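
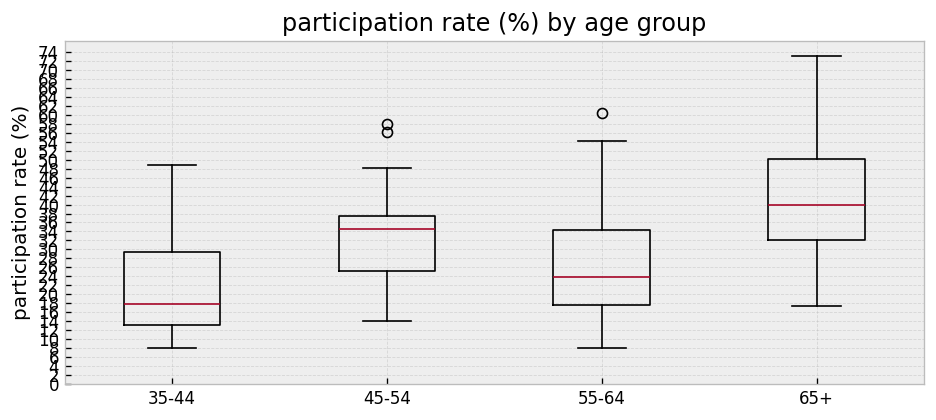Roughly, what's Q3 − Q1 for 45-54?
Q3 ≈ 38, Q1 ≈ 26; IQR ≈ 12.

≈ 12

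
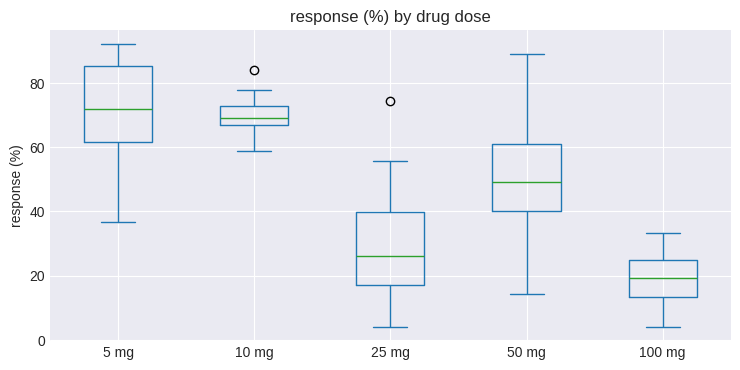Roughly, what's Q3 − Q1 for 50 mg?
Q3 ≈ 60, Q1 ≈ 40; IQR ≈ 20.

≈ 20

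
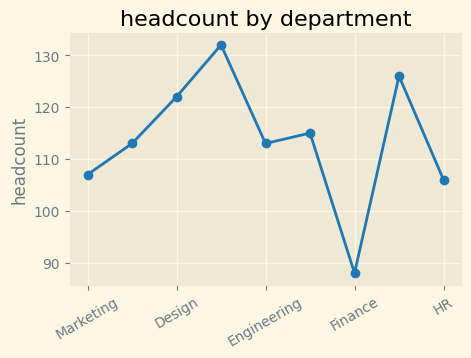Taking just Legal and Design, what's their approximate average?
≈ 118

(115 + 120) / 2 ≈ 118.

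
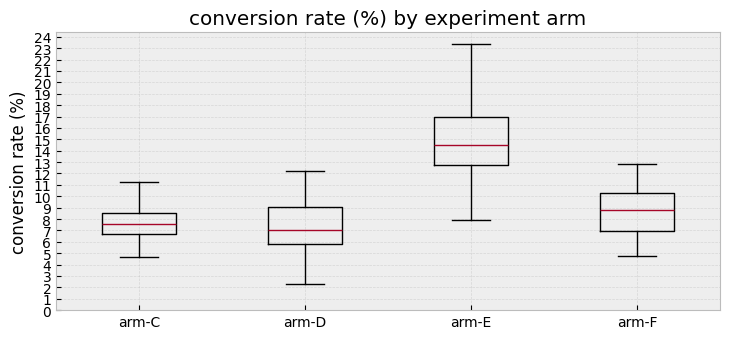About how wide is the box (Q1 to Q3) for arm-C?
Q3 ≈ 9, Q1 ≈ 7; IQR ≈ 2.

≈ 2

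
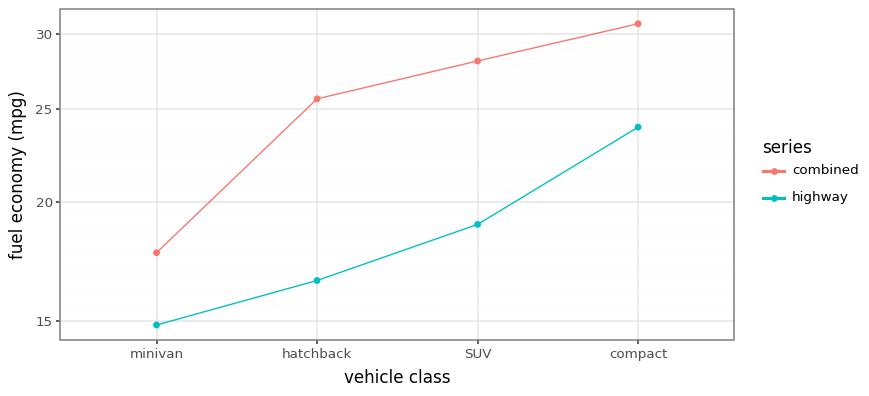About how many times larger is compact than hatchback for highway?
compact ≈ 24, hatchback ≈ 16; 24/16 ≈ 1.5.

≈ 1.5×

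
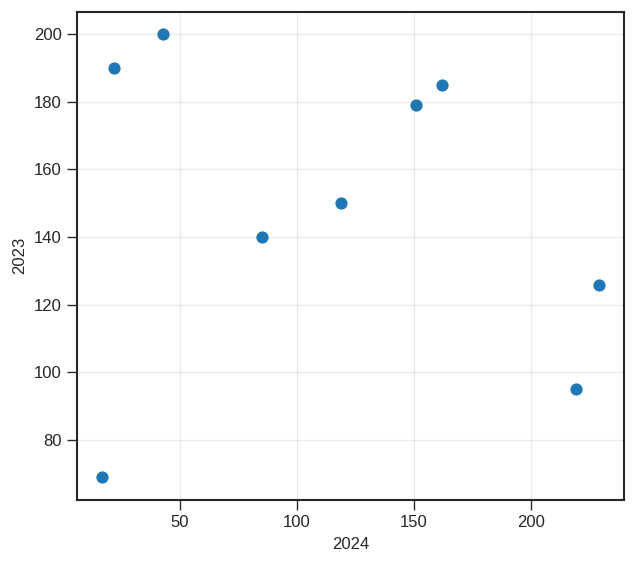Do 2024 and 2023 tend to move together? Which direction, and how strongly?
Points are roughly uncorrelated; weak (|r| ≈ 0.2).

no clear correlation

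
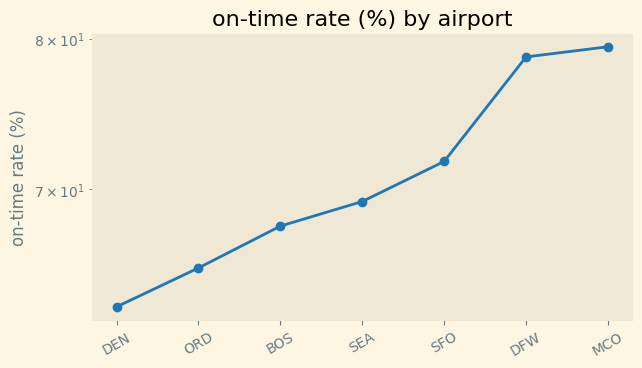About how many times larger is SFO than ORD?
≈ 1.09×

SFO ≈ 72, ORD ≈ 66; 72/66 ≈ 1.09.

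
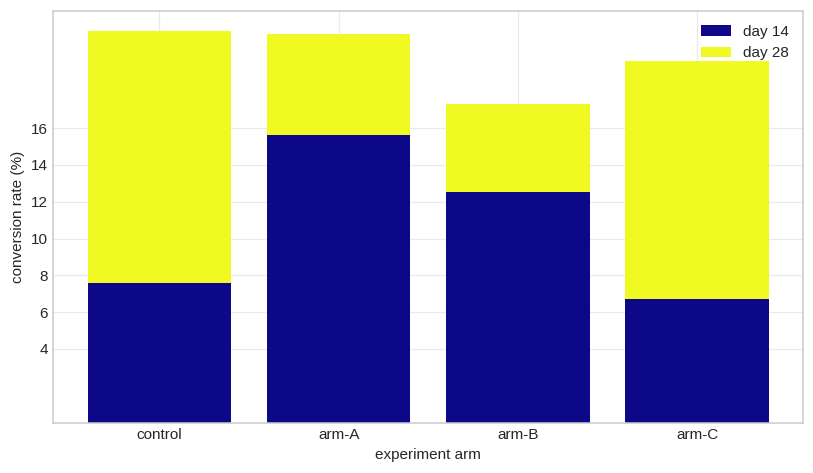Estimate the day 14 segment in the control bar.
≈ 8

day 14 top ≈ 8, bottom ≈ 0; segment ≈ 8.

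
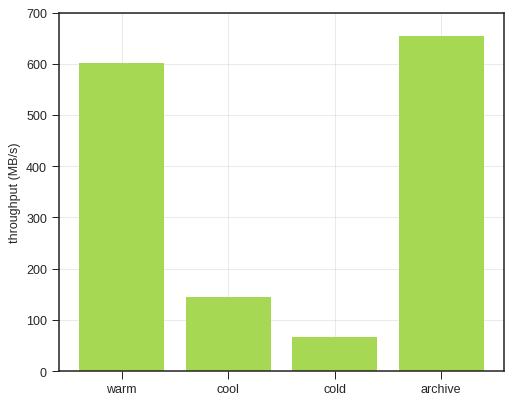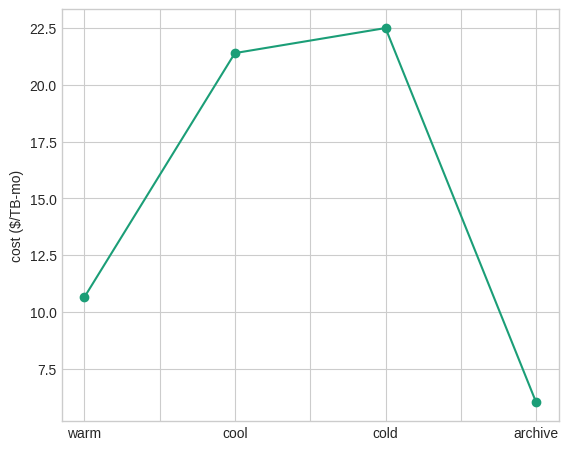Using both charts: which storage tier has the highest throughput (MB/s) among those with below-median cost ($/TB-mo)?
Chart 2 median cost ($/TB-mo) ≈ 15; below-median storage tiers: warm, archive. Among those, archive has the highest throughput (MB/s) (≈ 700).

archive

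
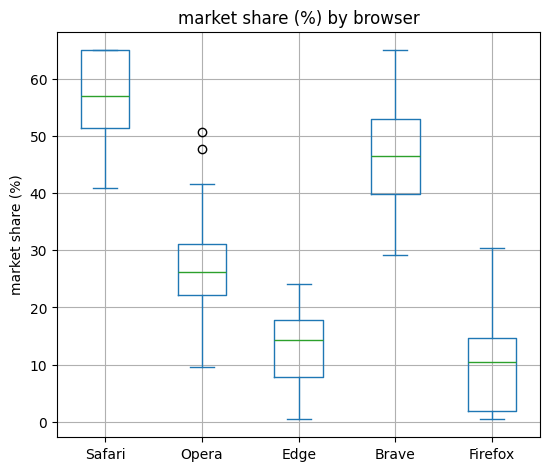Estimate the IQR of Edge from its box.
Q3 ≈ 20, Q1 ≈ 10; IQR ≈ 10.

≈ 10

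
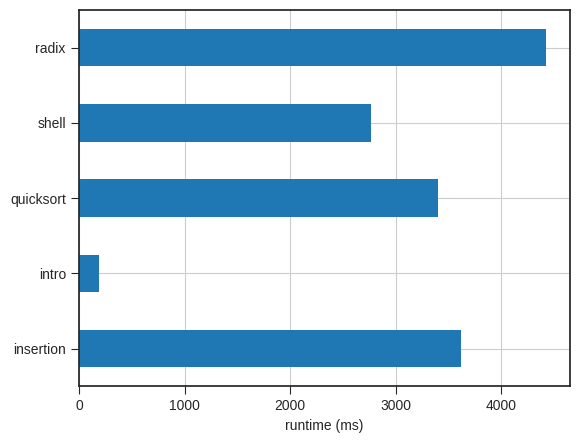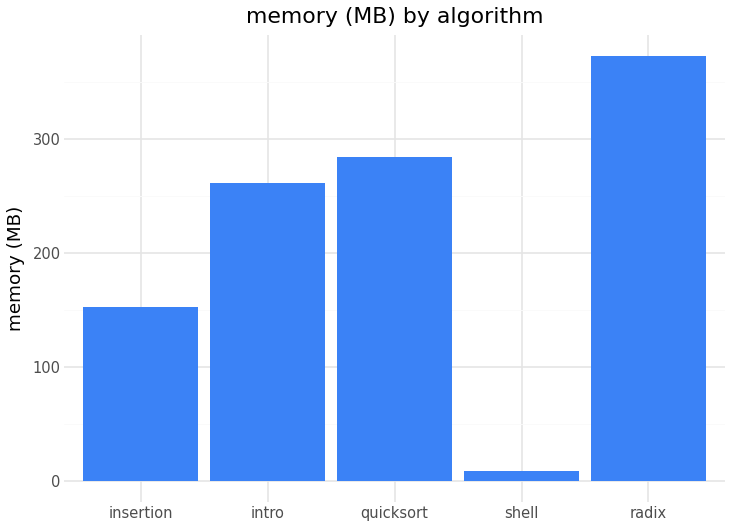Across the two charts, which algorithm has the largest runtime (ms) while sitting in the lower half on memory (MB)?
insertion

Chart 2 median memory (MB) ≈ 250; below-median algorithms: insertion, shell. Among those, insertion has the highest runtime (ms) (≈ 3500).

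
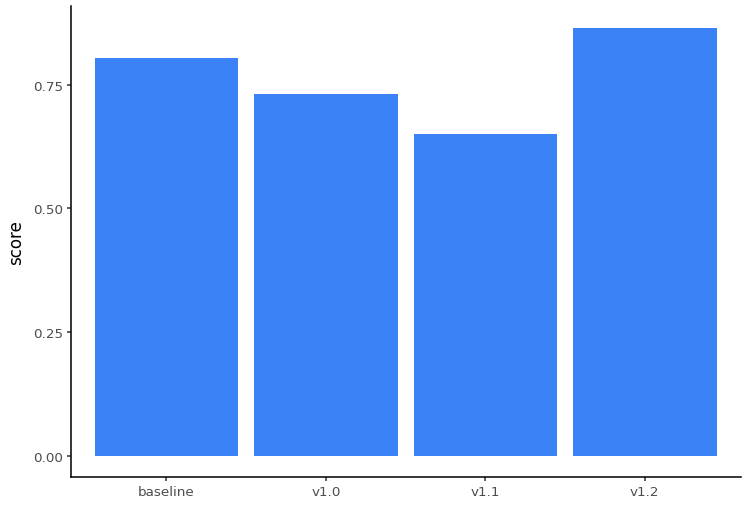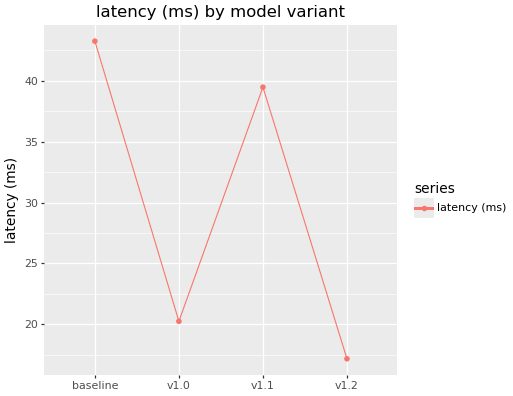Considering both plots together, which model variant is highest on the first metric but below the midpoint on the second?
v1.2

Chart 2 median latency (ms) ≈ 30; below-median model variants: v1.0, v1.2. Among those, v1.2 has the highest score (≈ 0.9).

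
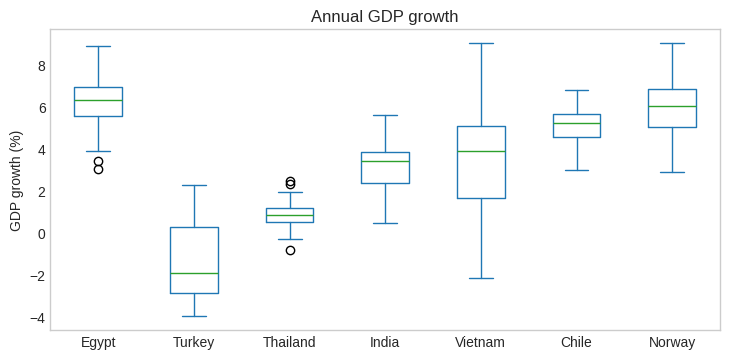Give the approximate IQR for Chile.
Q3 ≈ 6, Q1 ≈ 5; IQR ≈ 1.

≈ 1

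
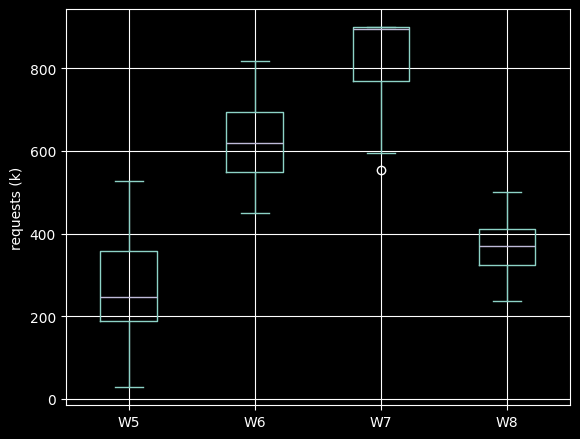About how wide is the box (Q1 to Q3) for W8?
≈ 100

Q3 ≈ 400, Q1 ≈ 300; IQR ≈ 100.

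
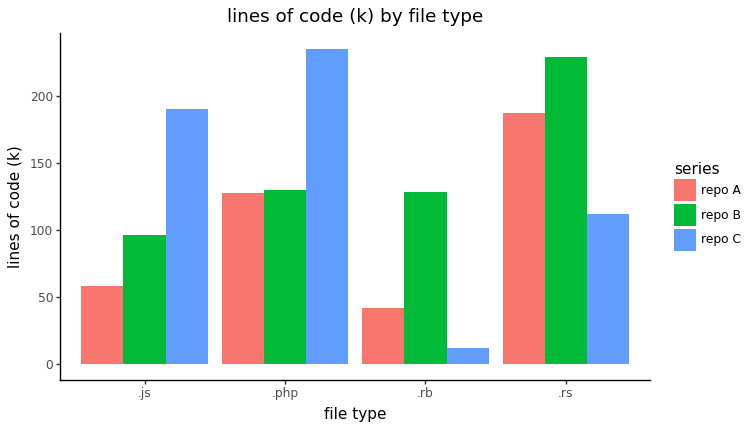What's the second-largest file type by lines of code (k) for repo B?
.php

Top 3 for repo B: .rs ≈ 220, .php ≈ 140, .rb ≈ 120.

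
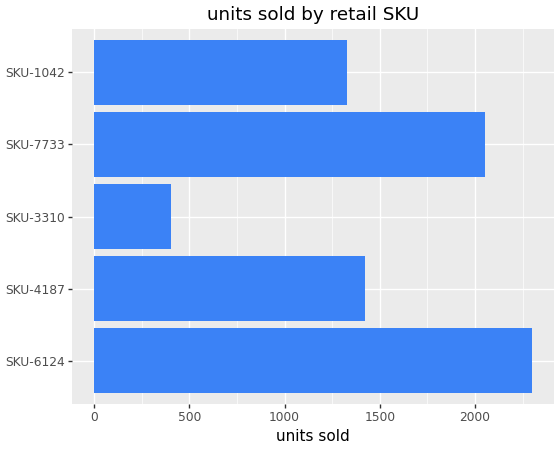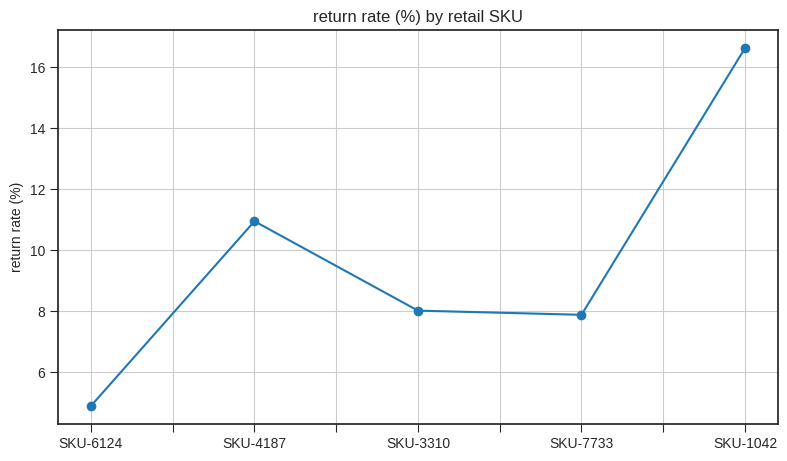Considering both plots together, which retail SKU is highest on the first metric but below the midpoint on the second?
SKU-6124

Chart 2 median return rate (%) ≈ 8; below-median retail SKUs: SKU-6124, SKU-7733. Among those, SKU-6124 has the highest units sold (≈ 2500).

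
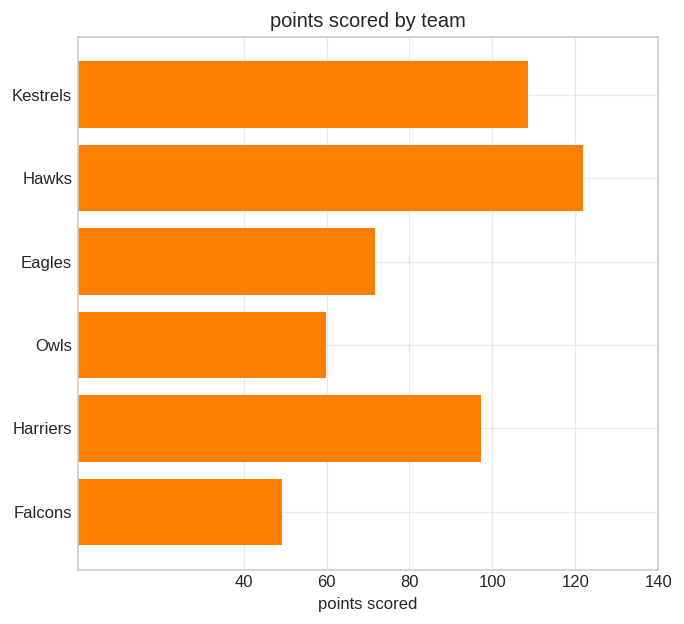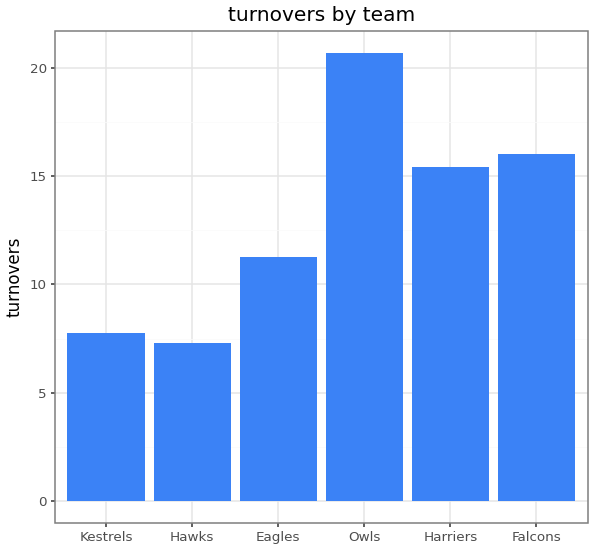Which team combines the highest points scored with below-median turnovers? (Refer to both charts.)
Hawks

Chart 2 median turnovers ≈ 14; below-median teams: Kestrels, Hawks, Eagles. Among those, Hawks has the highest points scored (≈ 120).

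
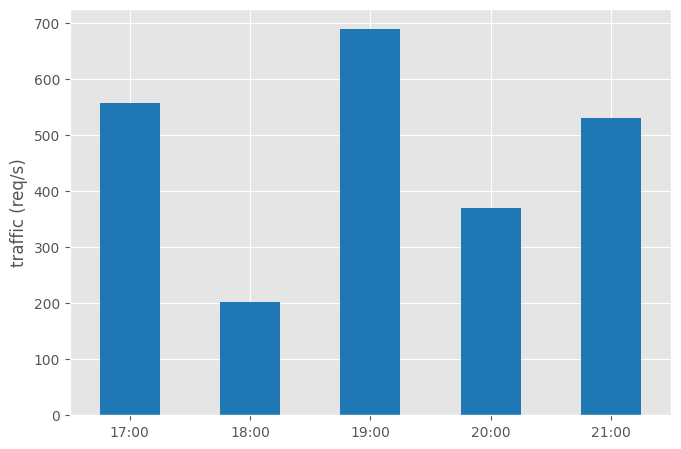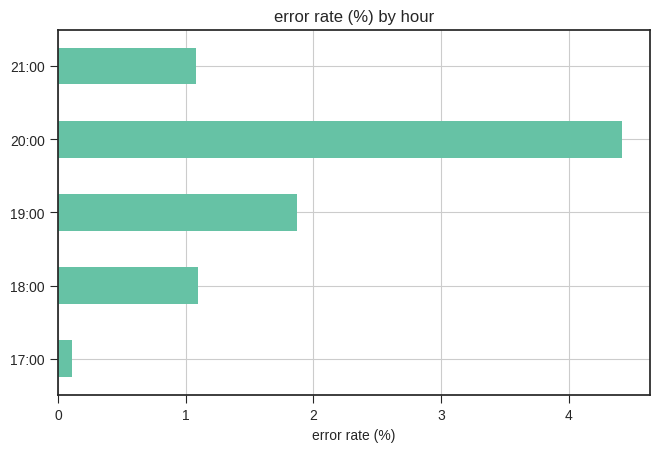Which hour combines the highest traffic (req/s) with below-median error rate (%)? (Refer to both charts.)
17:00

Chart 2 median error rate (%) ≈ 1; below-median hours: 17:00, 21:00. Among those, 17:00 has the highest traffic (req/s) (≈ 600).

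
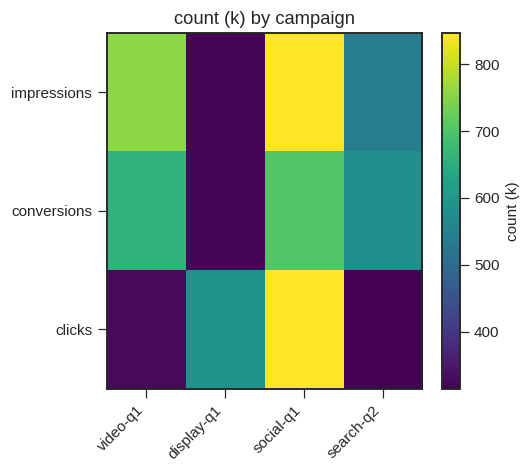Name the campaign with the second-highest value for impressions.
Top 3 for impressions: social-q1 ≈ 850, video-q1 ≈ 750, search-q2 ≈ 550.

video-q1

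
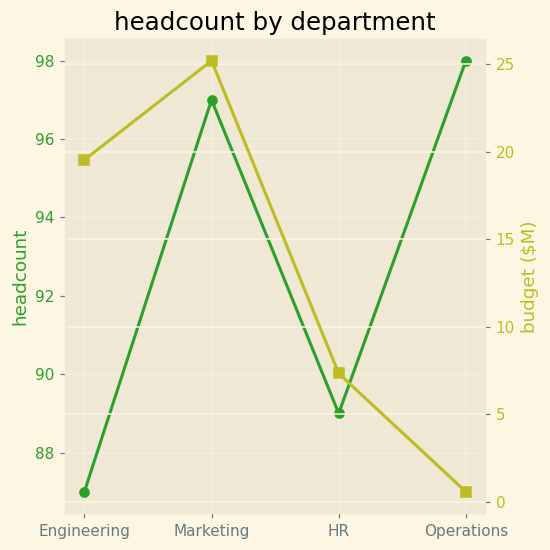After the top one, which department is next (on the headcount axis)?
Top 3 (on the headcount axis): Operations ≈ 98, Marketing ≈ 97, HR ≈ 89.

Marketing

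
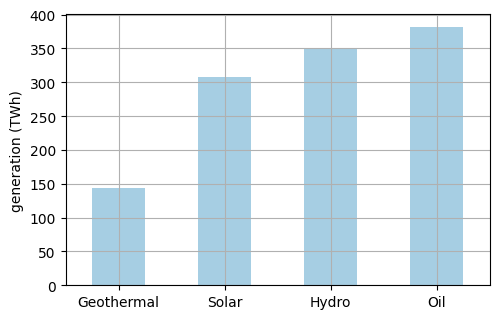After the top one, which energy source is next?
Top 3: Oil ≈ 400, Hydro ≈ 350, Solar ≈ 300.

Hydro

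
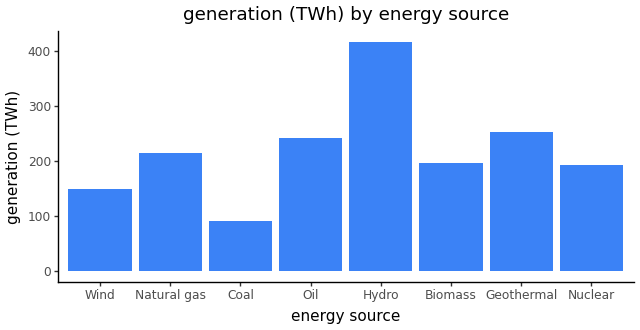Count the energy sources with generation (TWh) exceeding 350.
Above 350: Hydro.

1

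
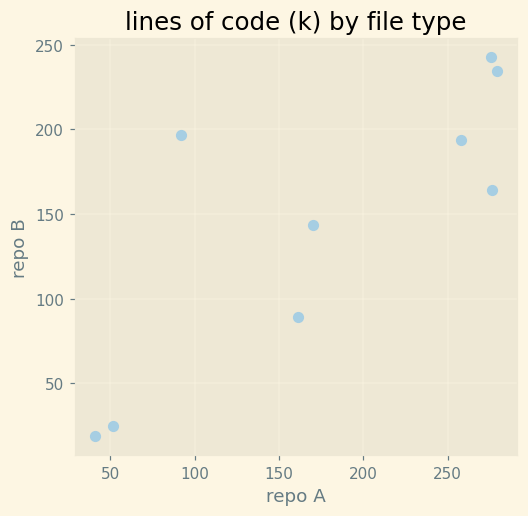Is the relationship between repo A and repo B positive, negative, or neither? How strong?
positive, strong

Points are positively correlated; strong (|r| ≈ 0.8).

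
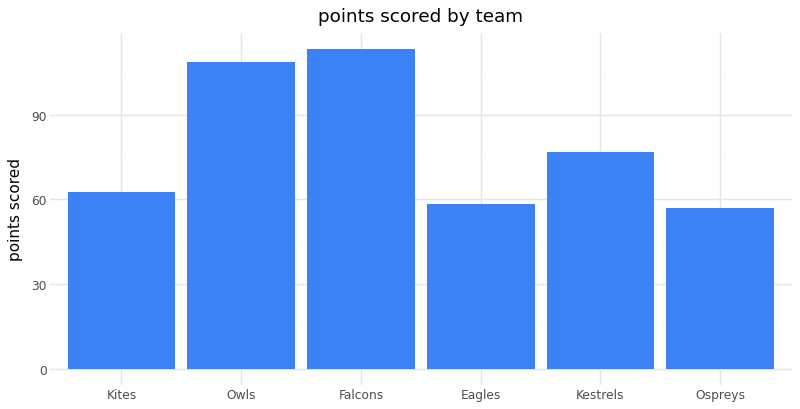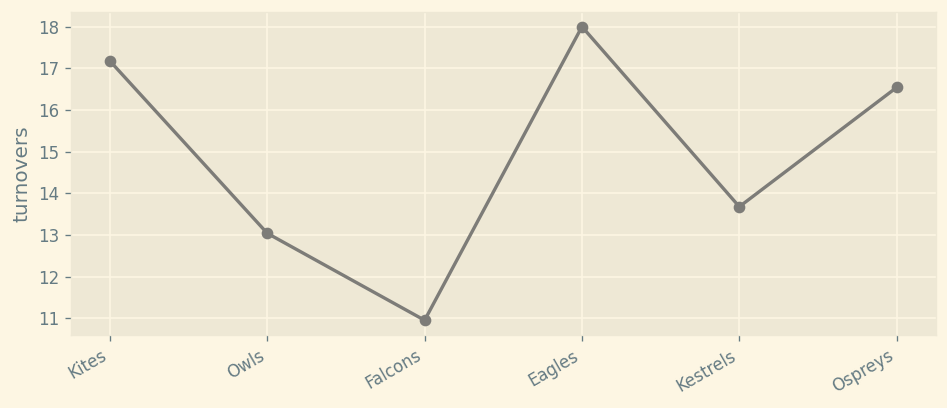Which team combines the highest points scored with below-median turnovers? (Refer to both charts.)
Falcons

Chart 2 median turnovers ≈ 16; below-median teams: Owls, Falcons, Kestrels. Among those, Falcons has the highest points scored (≈ 120).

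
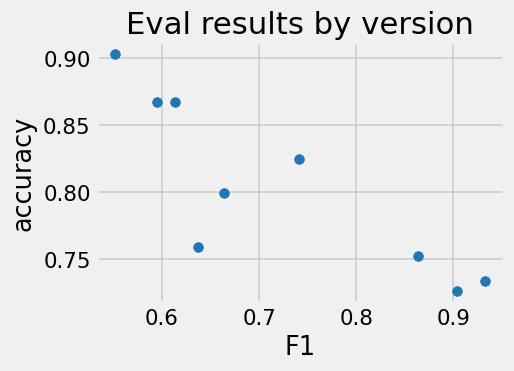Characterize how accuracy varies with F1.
negative, strong

Points are negatively correlated; strong (|r| ≈ 0.8).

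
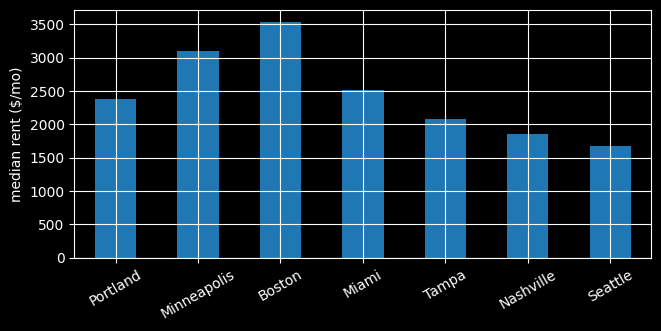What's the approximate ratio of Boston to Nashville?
Boston ≈ 3500, Nashville ≈ 2000; 3500/2000 ≈ 1.75.

≈ 1.75×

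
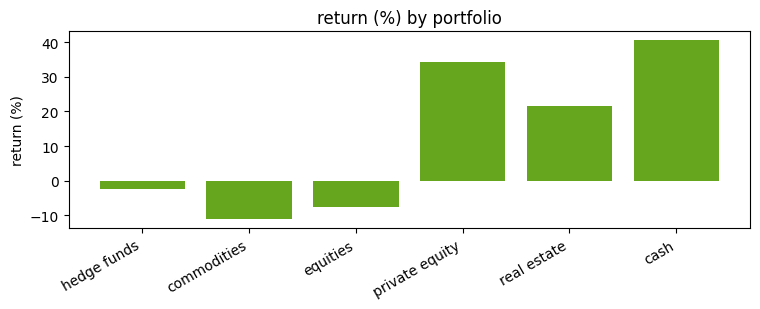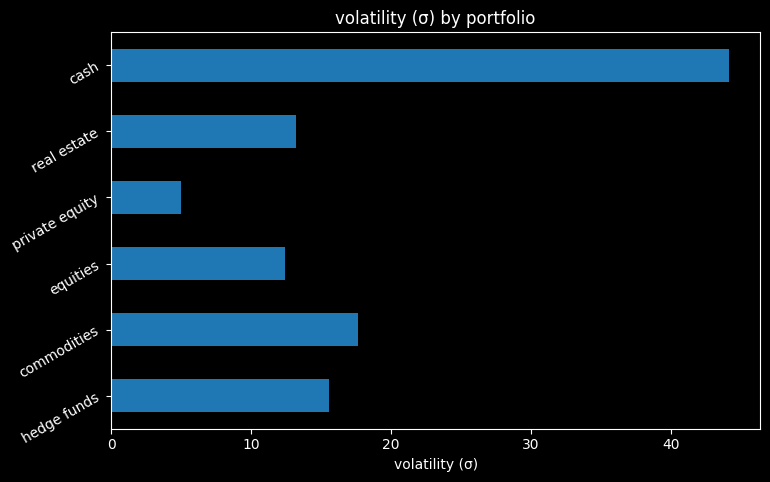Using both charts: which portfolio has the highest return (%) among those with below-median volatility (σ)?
Chart 2 median volatility (σ) ≈ 15; below-median portfolios: equities, private equity, real estate. Among those, private equity has the highest return (%) (≈ 35).

private equity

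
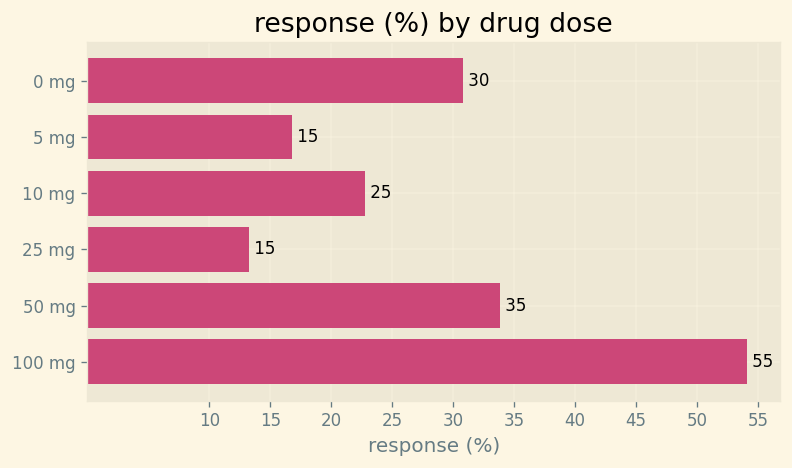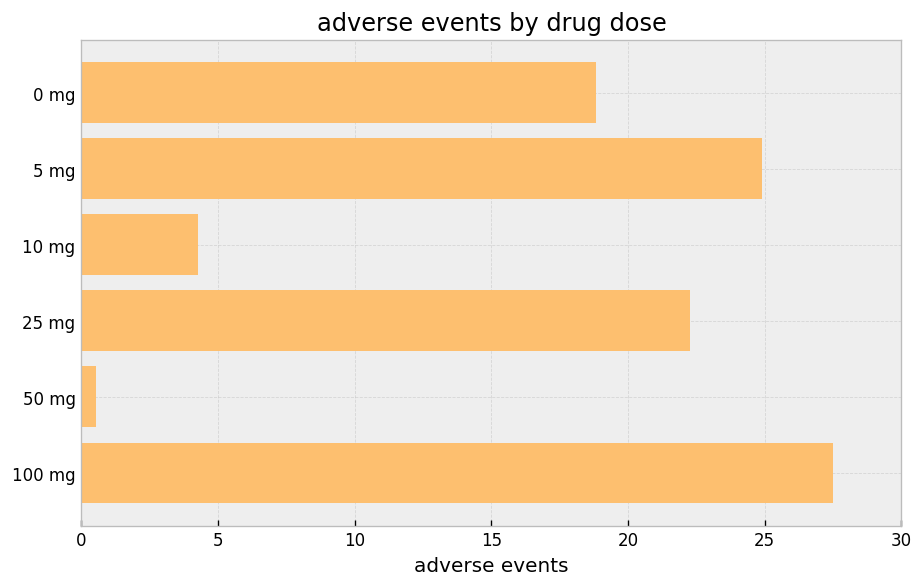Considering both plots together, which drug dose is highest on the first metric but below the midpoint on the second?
Chart 2 median adverse events ≈ 20; below-median drug doses: 0 mg, 10 mg, 50 mg. Among those, 50 mg has the highest response (%) (≈ 35).

50 mg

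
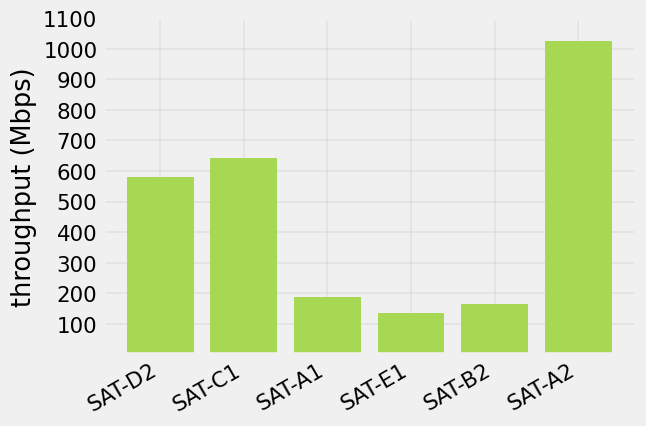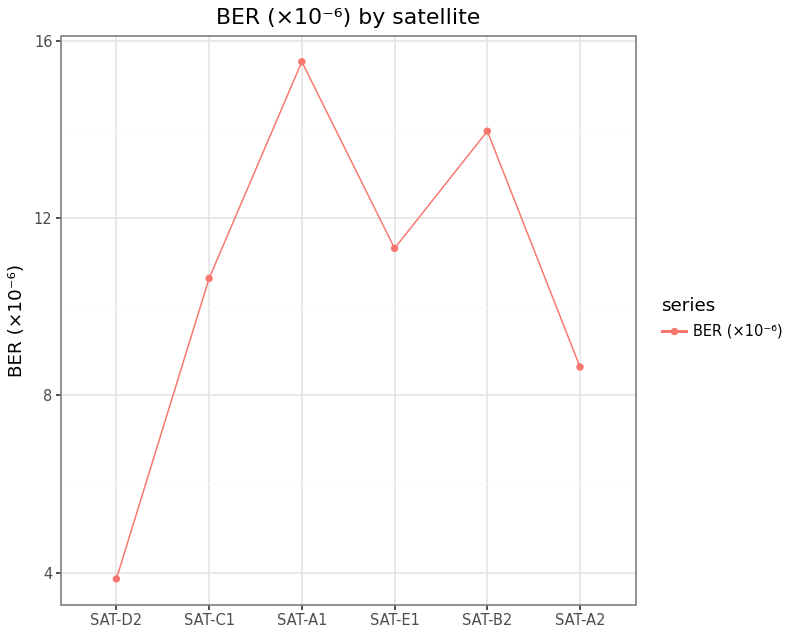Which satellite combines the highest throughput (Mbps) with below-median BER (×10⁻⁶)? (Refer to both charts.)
SAT-A2

Chart 2 median BER (×10⁻⁶) ≈ 10; below-median satellites: SAT-D2, SAT-C1, SAT-A2. Among those, SAT-A2 has the highest throughput (Mbps) (≈ 1000).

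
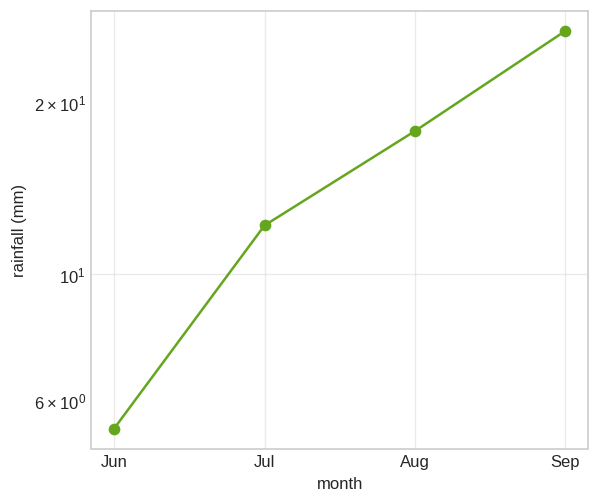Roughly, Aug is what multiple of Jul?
Aug ≈ 18, Jul ≈ 12; 18/12 ≈ 1.5.

≈ 1.5×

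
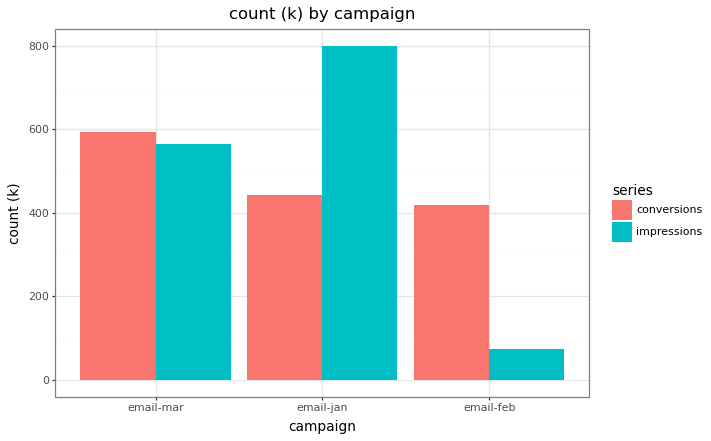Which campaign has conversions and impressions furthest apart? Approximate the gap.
email-jan, ≈ 400 k

email-jan: conversions ≈ 400, impressions ≈ 800 → gap ≈ 400. Next-largest (email-feb) is only ≈ 300.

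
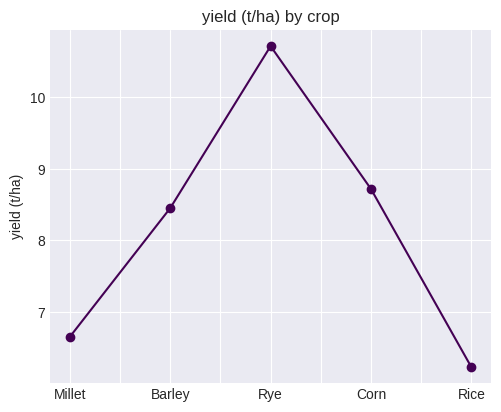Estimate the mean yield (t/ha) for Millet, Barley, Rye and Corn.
(6.5 + 8.5 + 10.5 + 8.5) / 4 ≈ 8.5.

≈ 8.5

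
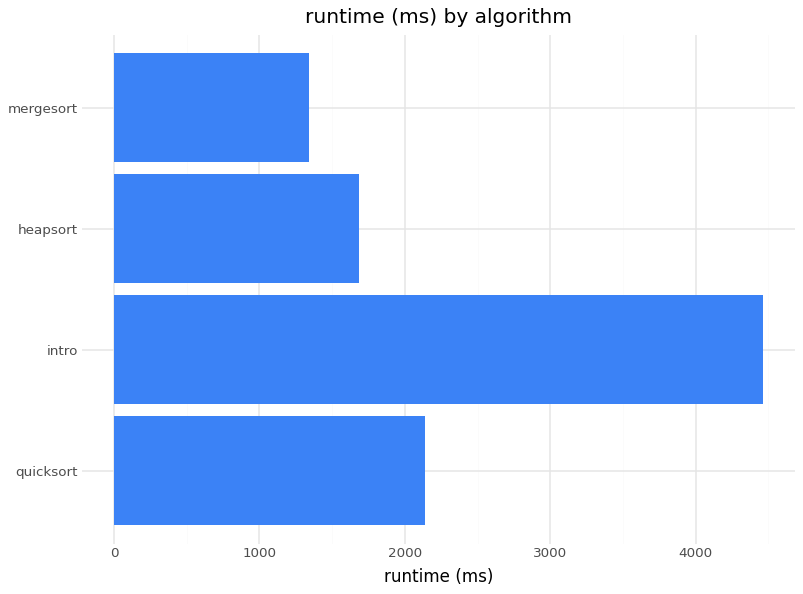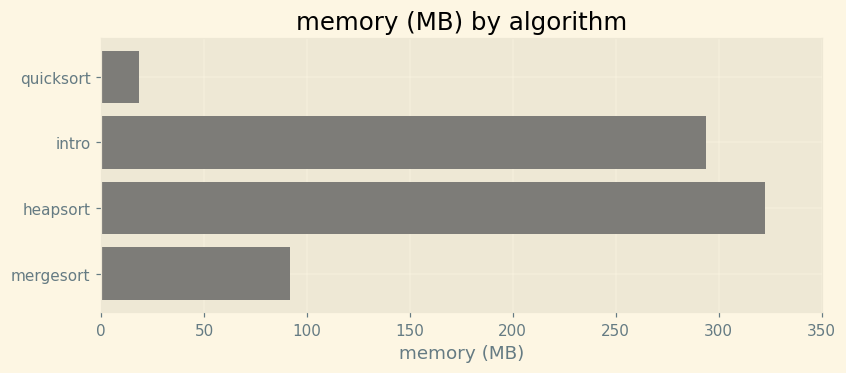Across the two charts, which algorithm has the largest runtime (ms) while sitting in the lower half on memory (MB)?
quicksort

Chart 2 median memory (MB) ≈ 200; below-median algorithms: quicksort, mergesort. Among those, quicksort has the highest runtime (ms) (≈ 2000).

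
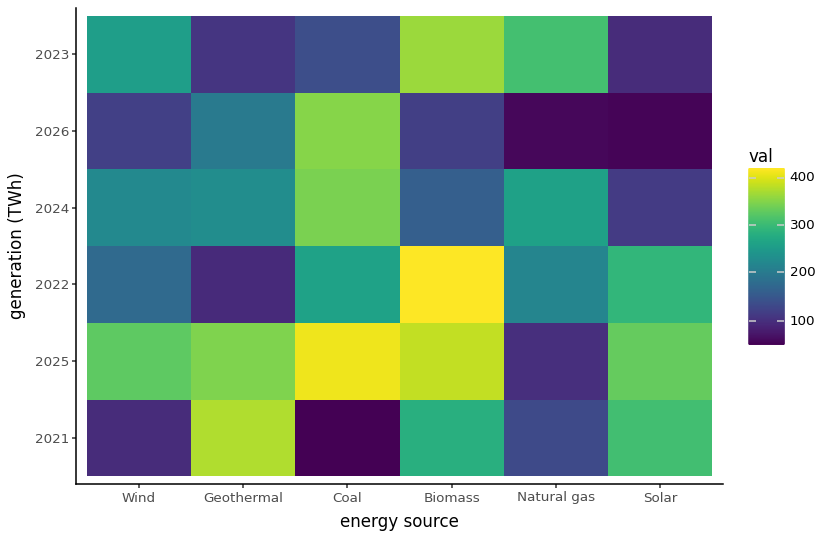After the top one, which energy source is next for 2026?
Geothermal

Top 3 for 2026: Coal ≈ 350, Geothermal ≈ 200, Wind ≈ 100.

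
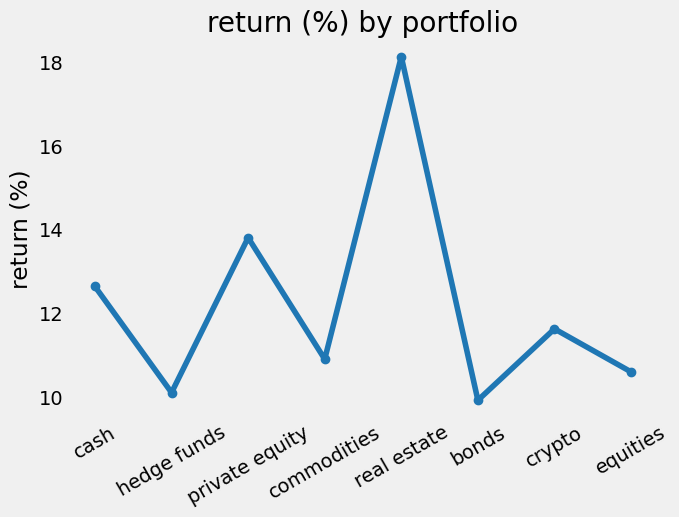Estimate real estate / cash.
real estate ≈ 18, cash ≈ 13; 18/13 ≈ 1.38.

≈ 1.38×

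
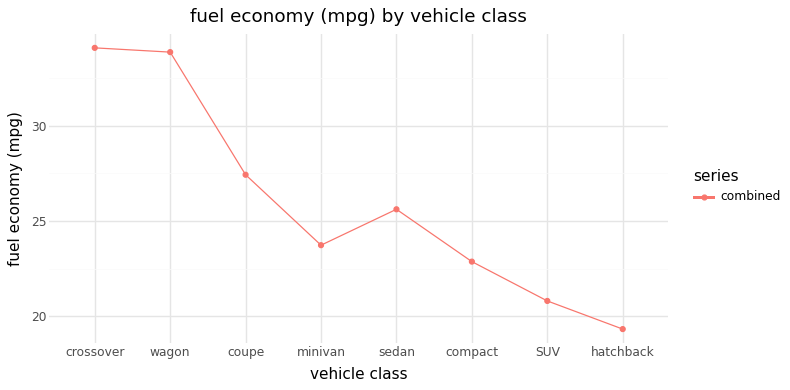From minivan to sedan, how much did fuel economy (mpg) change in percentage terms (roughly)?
minivan ≈ 24, sedan ≈ 26; (26 − 24) / 24 ≈ +8.3%.

≈ +8.3%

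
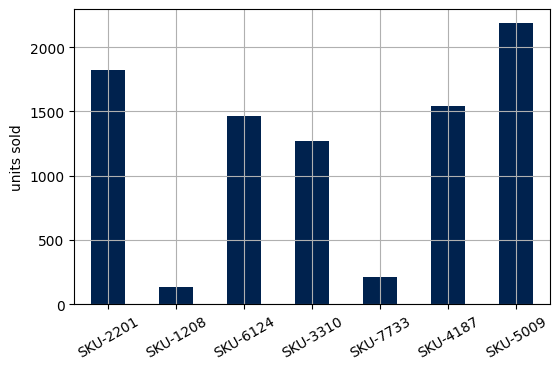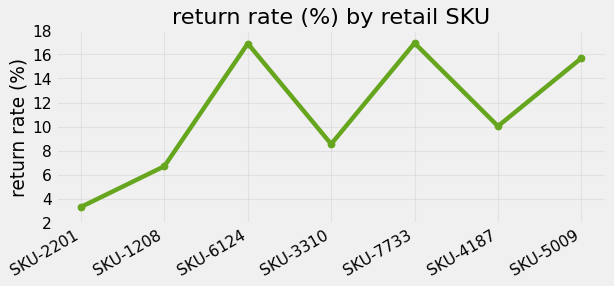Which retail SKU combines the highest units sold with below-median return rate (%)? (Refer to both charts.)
Chart 2 median return rate (%) ≈ 10; below-median retail SKUs: SKU-2201, SKU-1208, SKU-3310. Among those, SKU-2201 has the highest units sold (≈ 2000).

SKU-2201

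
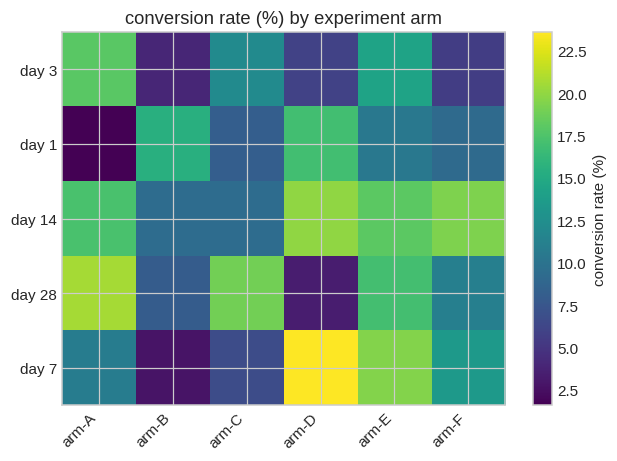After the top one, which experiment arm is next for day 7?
Top 3 for day 7: arm-D ≈ 24, arm-E ≈ 20, arm-F ≈ 14.

arm-E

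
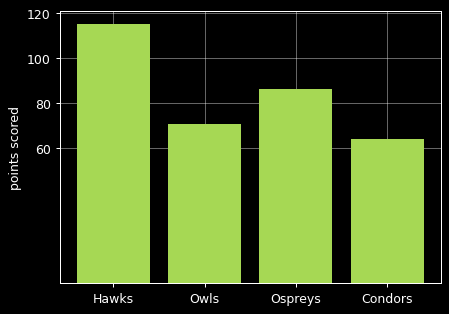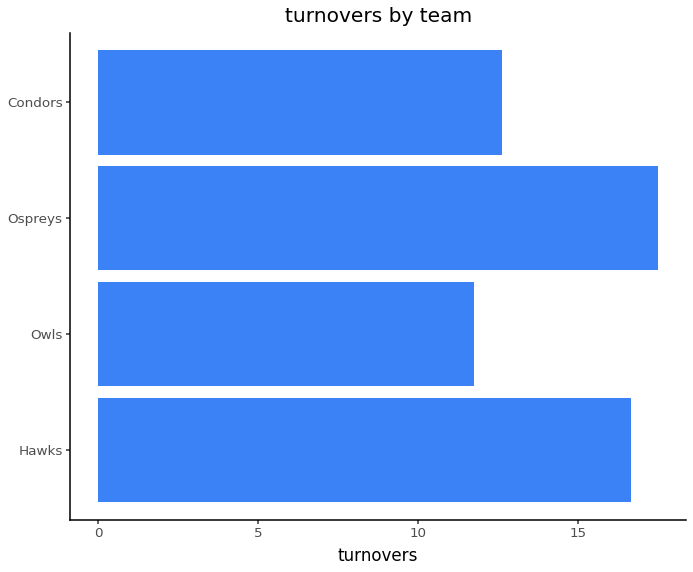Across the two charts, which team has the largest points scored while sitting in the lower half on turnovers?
Owls

Chart 2 median turnovers ≈ 14; below-median teams: Owls, Condors. Among those, Owls has the highest points scored (≈ 80).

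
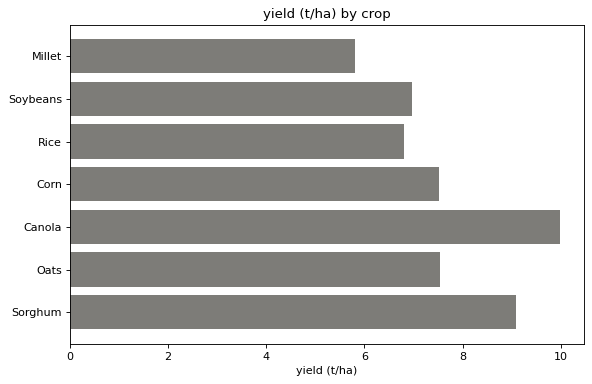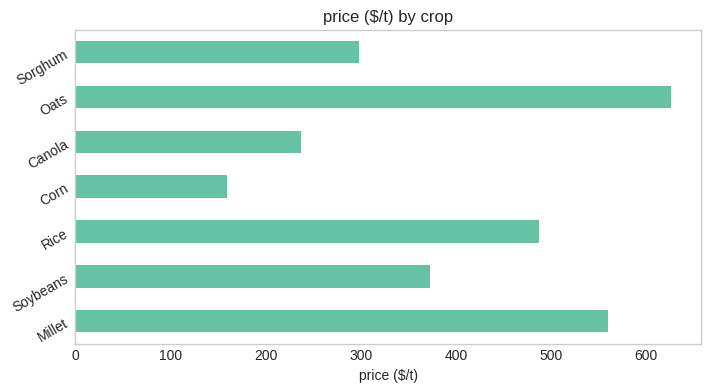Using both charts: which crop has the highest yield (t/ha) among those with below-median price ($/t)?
Chart 2 median price ($/t) ≈ 400; below-median crops: Corn, Canola, Sorghum. Among those, Canola has the highest yield (t/ha) (≈ 10).

Canola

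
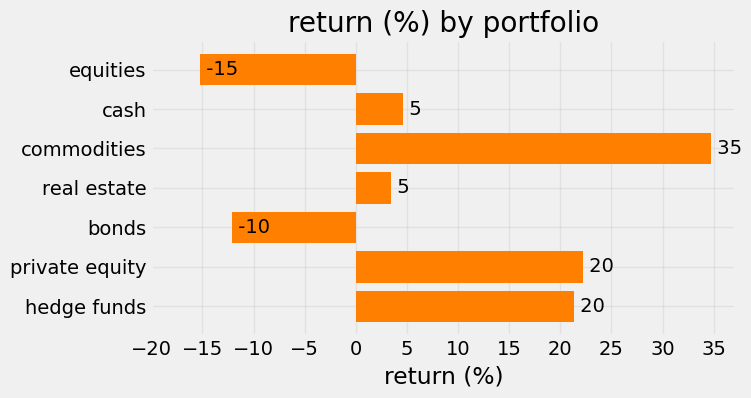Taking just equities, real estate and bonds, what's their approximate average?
≈ -7

(-15 + 5 + -10) / 3 ≈ -7.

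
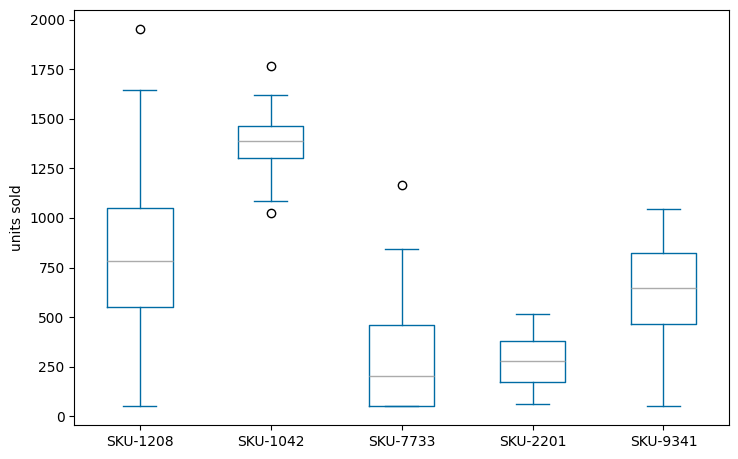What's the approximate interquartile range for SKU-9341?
≈ 300

Q3 ≈ 800, Q1 ≈ 500; IQR ≈ 300.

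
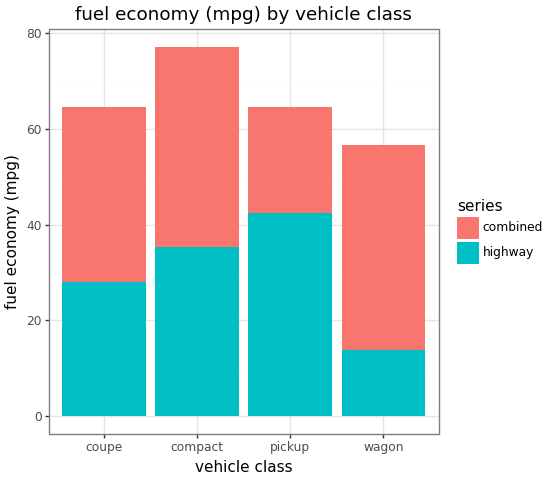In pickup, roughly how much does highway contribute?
highway top ≈ 40, bottom ≈ 0; segment ≈ 40.

≈ 40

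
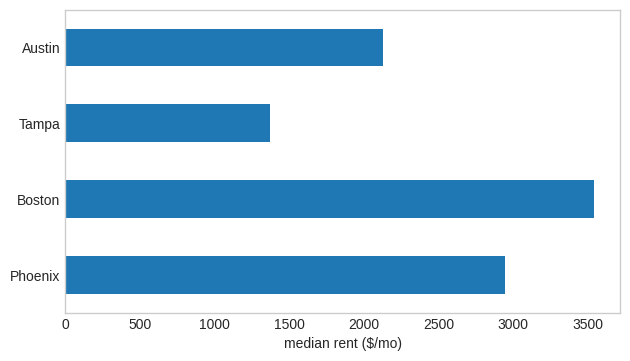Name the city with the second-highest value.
Top 3: Boston ≈ 3500, Phoenix ≈ 3000, Austin ≈ 2000.

Phoenix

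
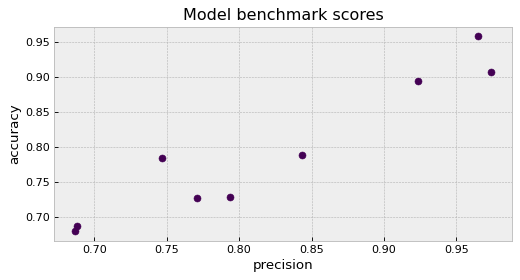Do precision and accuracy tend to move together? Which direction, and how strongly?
Points are positively correlated; strong (|r| ≈ 1.0).

positive, strong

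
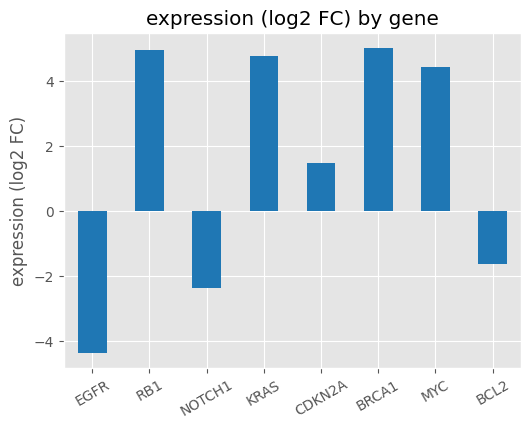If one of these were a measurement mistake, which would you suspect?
EGFR

EGFR ≈ -4; the rest sit between ≈ -2 and ≈ 5.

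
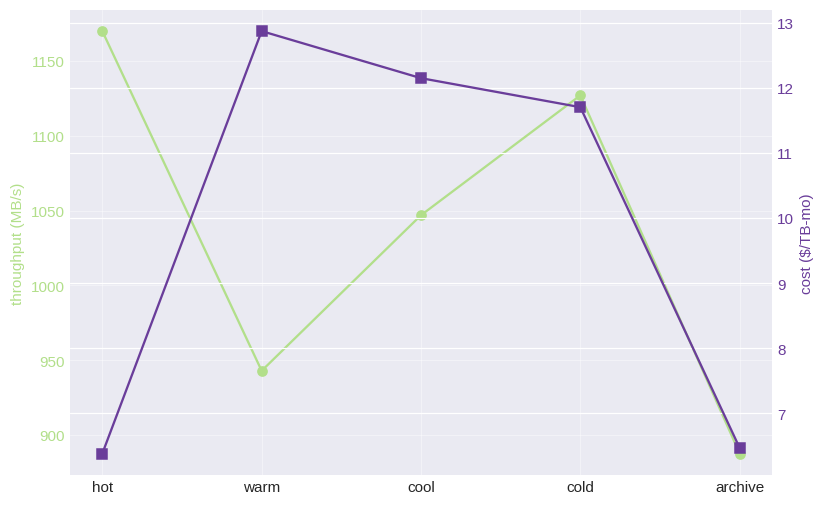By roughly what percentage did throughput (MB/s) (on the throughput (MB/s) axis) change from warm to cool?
warm ≈ 950, cool ≈ 1050; (1050 − 950) / 950 ≈ +10.5%.

≈ +10.5%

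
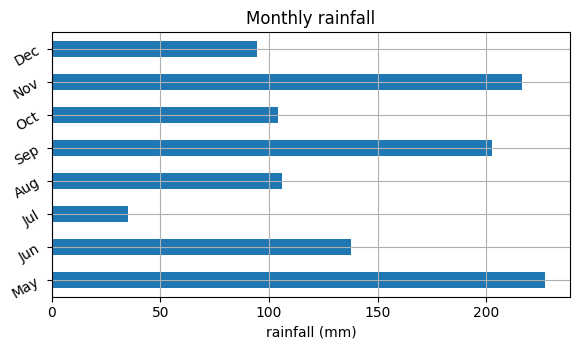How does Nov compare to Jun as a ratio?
≈ 1.57×

Nov ≈ 220, Jun ≈ 140; 220/140 ≈ 1.57.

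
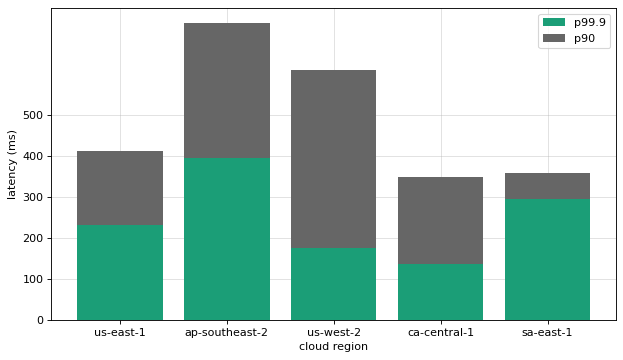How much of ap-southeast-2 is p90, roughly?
≈ 300

p90 top ≈ 700, bottom ≈ 400; segment ≈ 300.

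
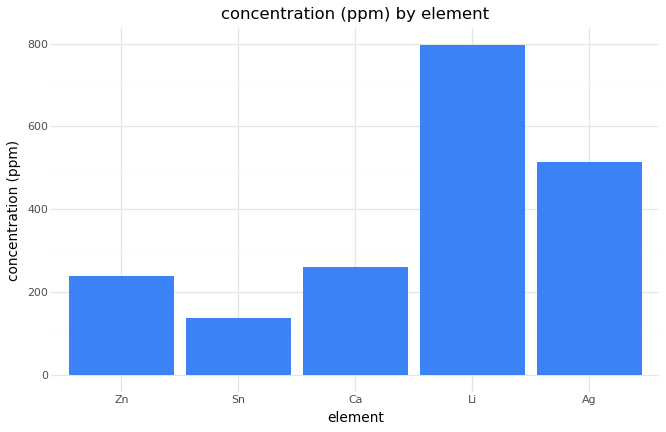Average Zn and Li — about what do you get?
≈ 500

(200 + 800) / 2 ≈ 500.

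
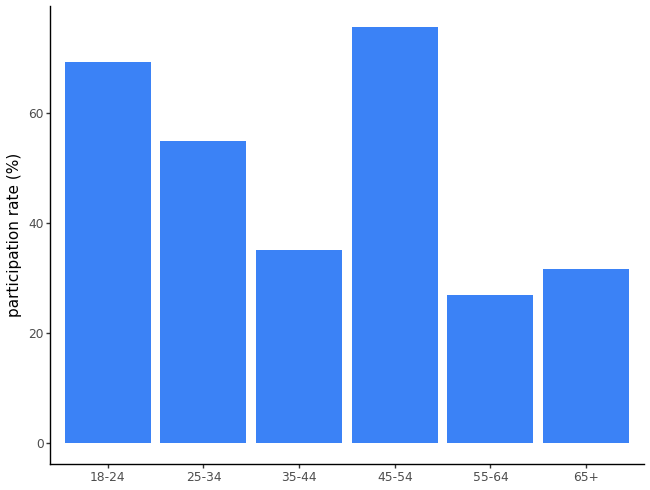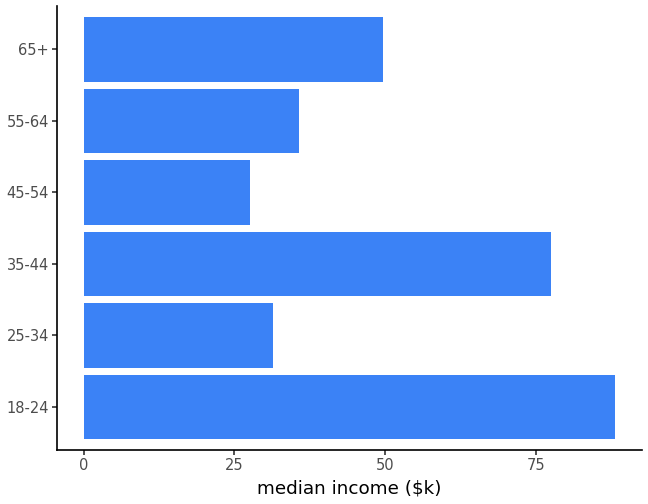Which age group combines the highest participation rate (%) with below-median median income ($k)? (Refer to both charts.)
45-54

Chart 2 median median income ($k) ≈ 40; below-median age groups: 25-34, 45-54, 55-64. Among those, 45-54 has the highest participation rate (%) (≈ 80).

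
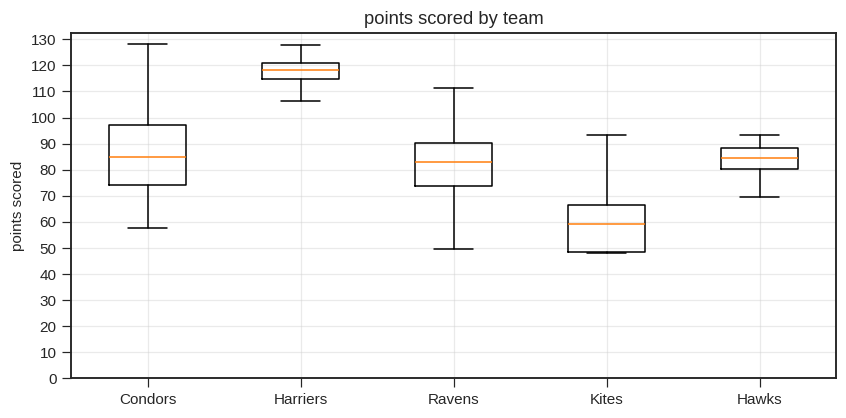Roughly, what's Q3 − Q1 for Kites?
Q3 ≈ 70, Q1 ≈ 50; IQR ≈ 20.

≈ 20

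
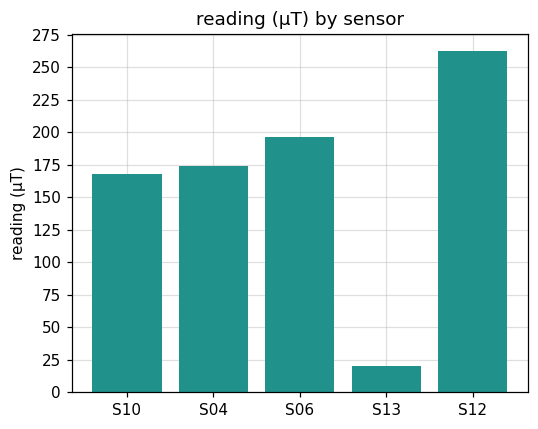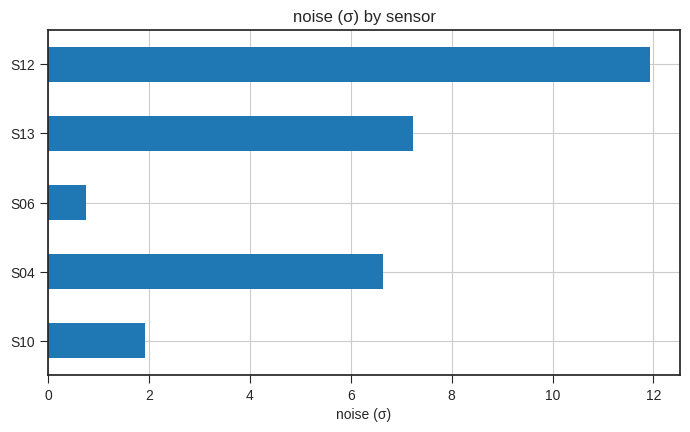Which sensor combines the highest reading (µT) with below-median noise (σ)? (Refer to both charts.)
S06

Chart 2 median noise (σ) ≈ 6; below-median sensors: S10, S06. Among those, S06 has the highest reading (µT) (≈ 200).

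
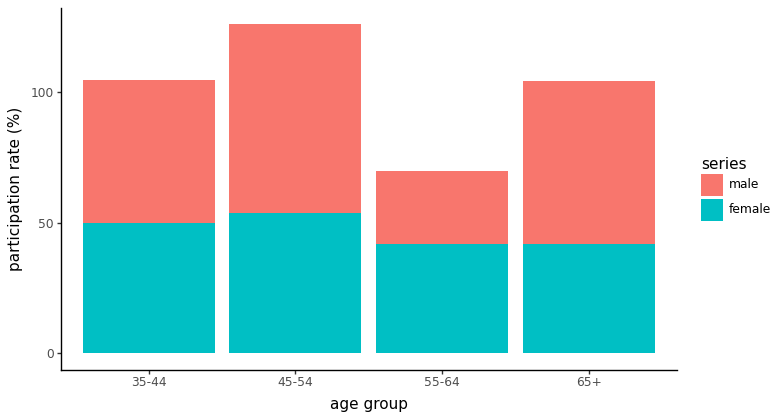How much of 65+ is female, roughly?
≈ 40

female top ≈ 40, bottom ≈ 0; segment ≈ 40.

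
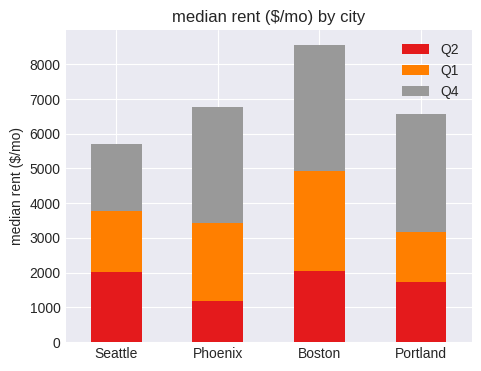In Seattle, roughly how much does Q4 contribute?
Q4 top ≈ 6000, bottom ≈ 4000; segment ≈ 2000.

≈ 2000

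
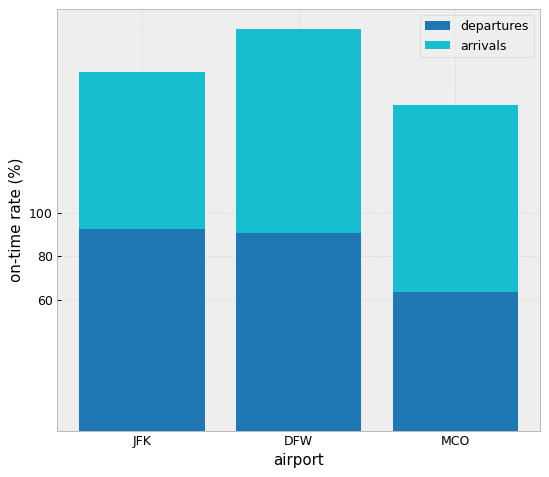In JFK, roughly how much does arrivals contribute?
arrivals top ≈ 160, bottom ≈ 100; segment ≈ 60.

≈ 60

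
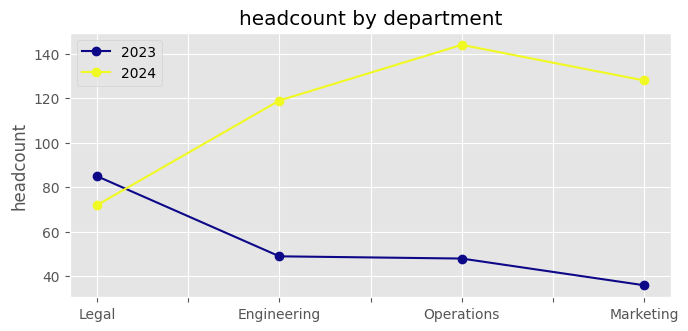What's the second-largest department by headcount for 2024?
Top 3 for 2024: Operations ≈ 140, Marketing ≈ 130, Engineering ≈ 120.

Marketing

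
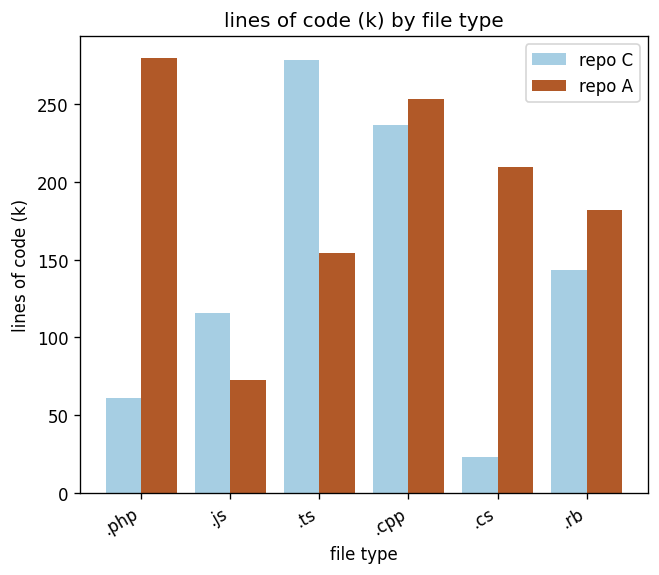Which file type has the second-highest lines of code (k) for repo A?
Top 3 for repo A: .php ≈ 275, .cpp ≈ 250, .cs ≈ 200.

.cpp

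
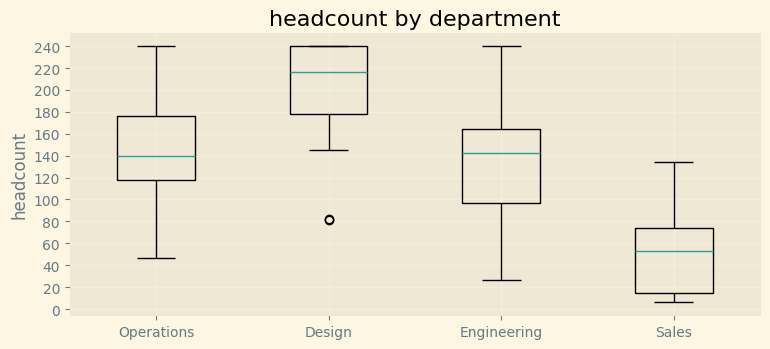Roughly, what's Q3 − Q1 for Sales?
≈ 60

Q3 ≈ 80, Q1 ≈ 20; IQR ≈ 60.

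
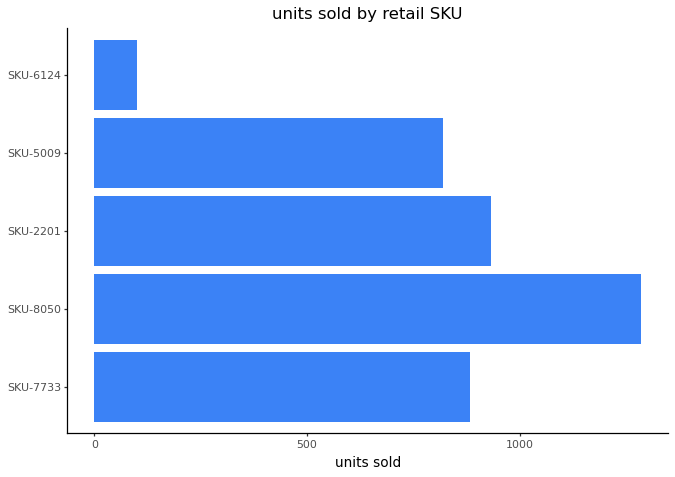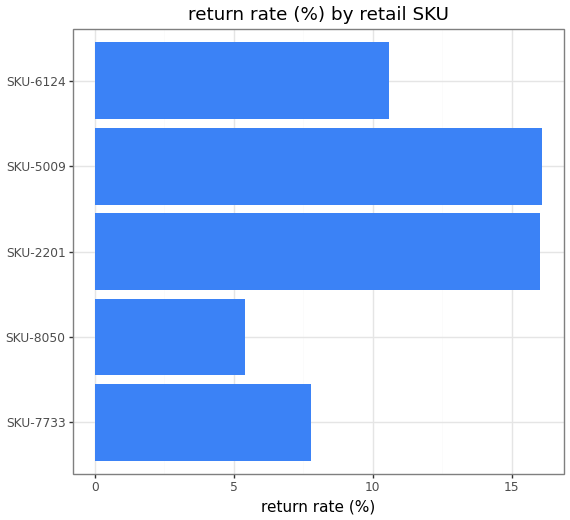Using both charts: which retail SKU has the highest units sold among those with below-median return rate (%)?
SKU-8050

Chart 2 median return rate (%) ≈ 10; below-median retail SKUs: SKU-7733, SKU-8050. Among those, SKU-8050 has the highest units sold (≈ 1200).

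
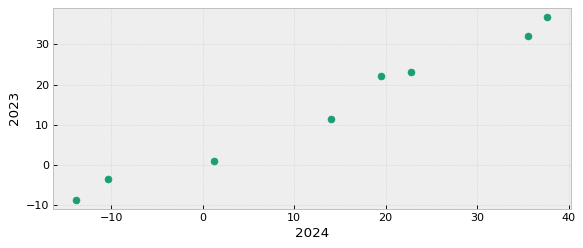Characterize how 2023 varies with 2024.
positive, strong

Points are positively correlated; strong (|r| ≈ 1.0).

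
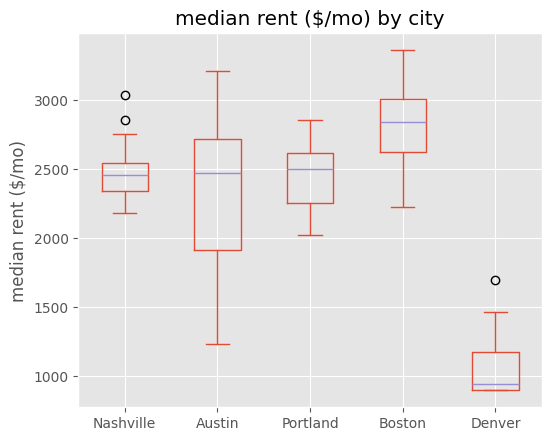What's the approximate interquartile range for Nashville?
≈ 200

Q3 ≈ 2600, Q1 ≈ 2400; IQR ≈ 200.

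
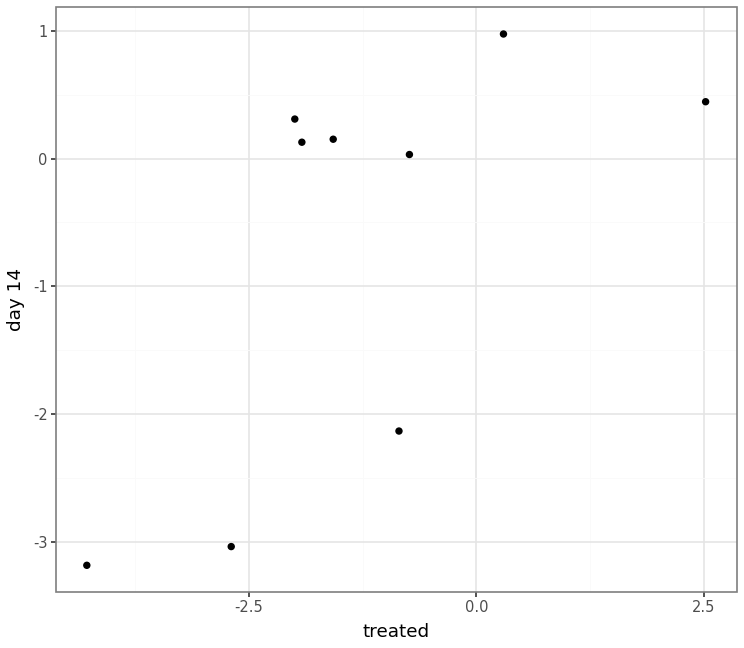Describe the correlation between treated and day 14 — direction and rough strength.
Points are positively correlated; moderate (|r| ≈ 0.6).

positive, moderate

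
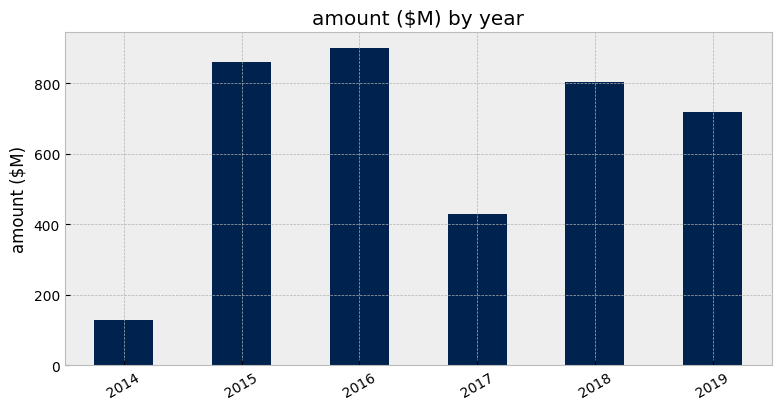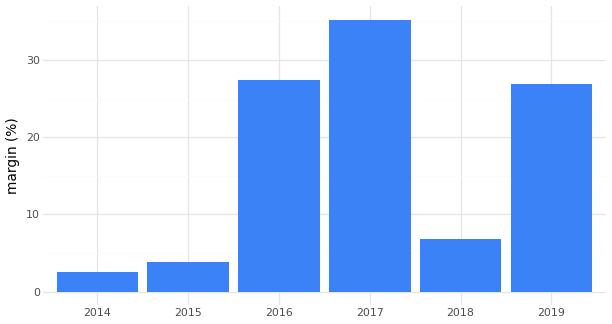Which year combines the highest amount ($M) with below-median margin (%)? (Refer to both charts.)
Chart 2 median margin (%) ≈ 15; below-median years: 2014, 2015, 2018. Among those, 2015 has the highest amount ($M) (≈ 900).

2015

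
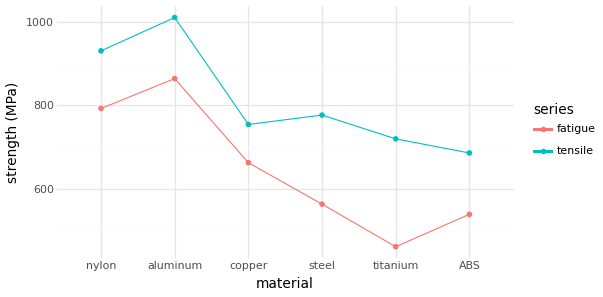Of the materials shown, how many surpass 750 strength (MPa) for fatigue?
Above 750: nylon, aluminum.

2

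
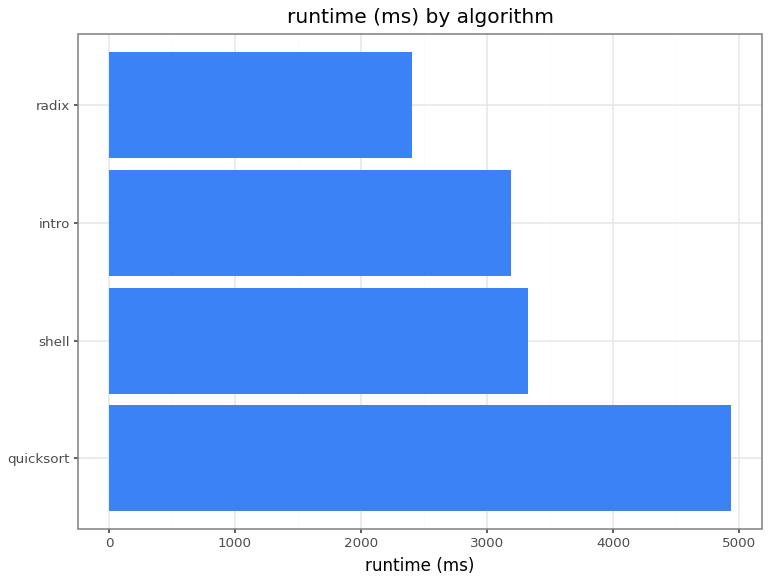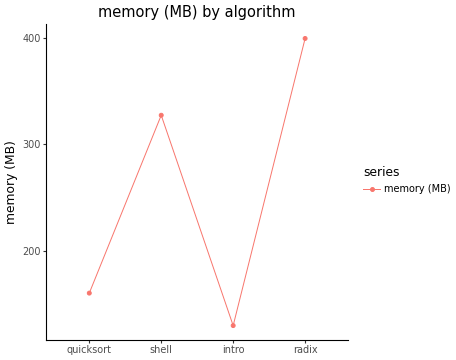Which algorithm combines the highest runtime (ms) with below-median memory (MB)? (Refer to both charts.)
quicksort

Chart 2 median memory (MB) ≈ 250; below-median algorithms: quicksort, intro. Among those, quicksort has the highest runtime (ms) (≈ 5000).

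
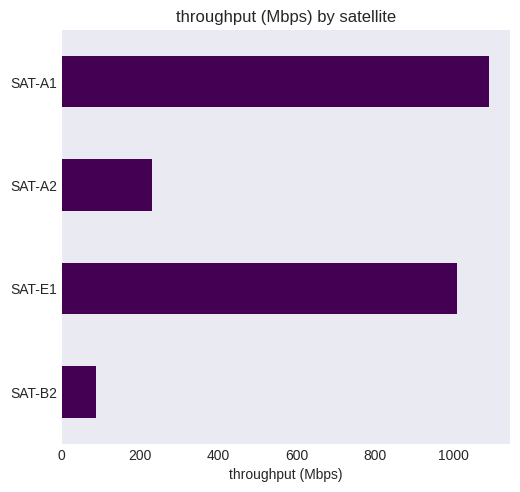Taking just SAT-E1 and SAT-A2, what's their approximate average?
≈ 600

(1000 + 200) / 2 ≈ 600.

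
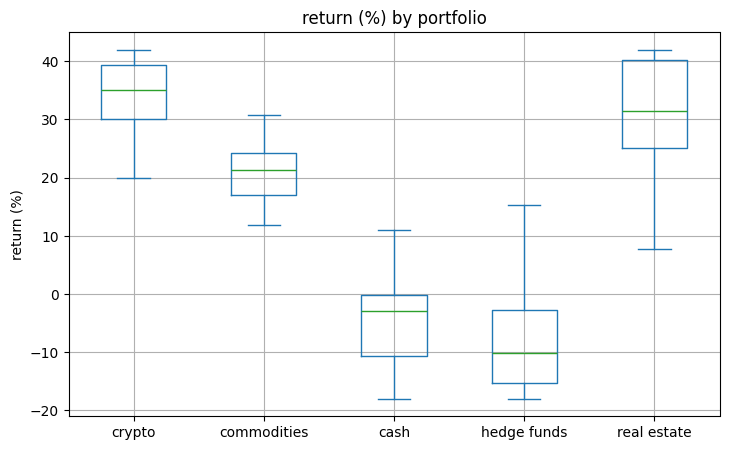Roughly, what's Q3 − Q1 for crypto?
≈ 10

Q3 ≈ 40, Q1 ≈ 30; IQR ≈ 10.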